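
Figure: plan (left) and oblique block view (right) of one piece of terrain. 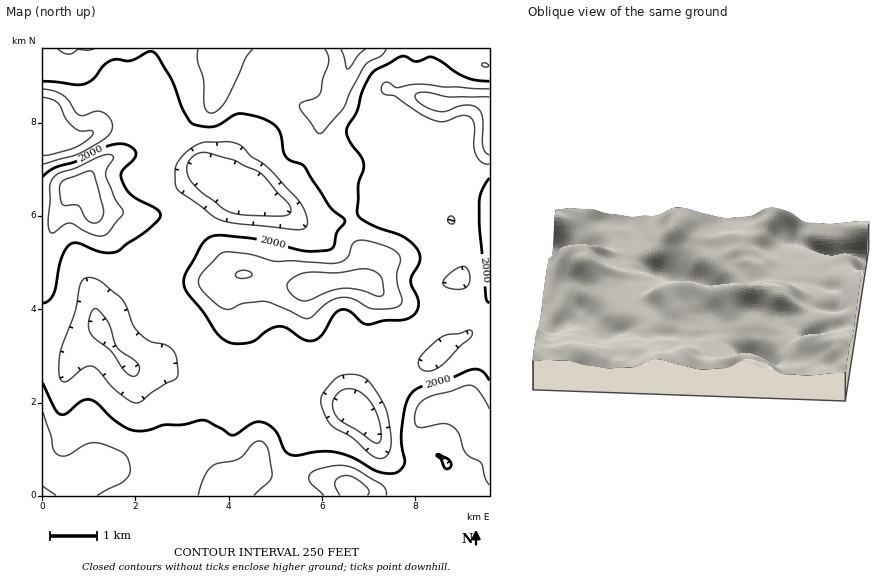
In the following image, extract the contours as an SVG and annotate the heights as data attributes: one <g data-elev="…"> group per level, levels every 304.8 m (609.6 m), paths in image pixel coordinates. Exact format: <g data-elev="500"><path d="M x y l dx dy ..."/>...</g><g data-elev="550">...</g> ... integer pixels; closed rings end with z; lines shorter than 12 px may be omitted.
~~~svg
<g data-elev="609.6"><path d="M446 469l-9-15 9 4 4 4 1 4z"/><path d="M489 381l-7-10-9-2-24 10-27 7-9 6-7 11-4 25-1 14 3 22-6 8-8 2-14-3-23-13-18-6-14-1-23 4-8 0-6-6-9-19-6-5-7-3-9 1-20 12-25-14-6-1-19 5-19 0-16 5-12 1-8-2-8-5-9-7-15-14-8-4-7 2-14 12-6 2-6-5-12-27"/><path d="M43 303l5-2 6-7 7-35 4-9 4-5 9-2 23 9 15 0 30-21 11-10 4-6-2-3-3-4-24-12-8-11-3-8 0-5 13-13 2-4-2-6-7-4-10-1-11 3-30 14-22 7-11 9"/><path d="M489 178l-8 14-2 13 1 23 6 68 1 5 2 2"/><path d="M43 81l32 4 8-1 10-5 10-13 7-5 6-2 14 2 18-9 4-1 6 6 13 21 12 31 9 14 12 4 10 0 7-3 13-9 7-1 22 5 9 4 5 5 4 7 2 16 3 6 5 4 13 5 25 40 14 12 2 3-8 12-4 14-6 3-23 1-48-12-34-4-10 1-8 6-19 32-1 7 1 7 34 47 9 7 9 2 16-2 16-12 10-4 9 3 16 11 10 0 9-6 12-21 6-3 8 1 12 11 6 2 17-3 20-1 10-5 4-6 1-7-8-17 0-5 9-18-1-9-5-8-10-8-30-11-11-6-5-5 0-30 5-15 1-6-3-8-13-17-2-6 1-5 10-16 5-21 9-17 5-4 25-13 4-1 11 5 16-4 33 20 10 3 14 1"/></g>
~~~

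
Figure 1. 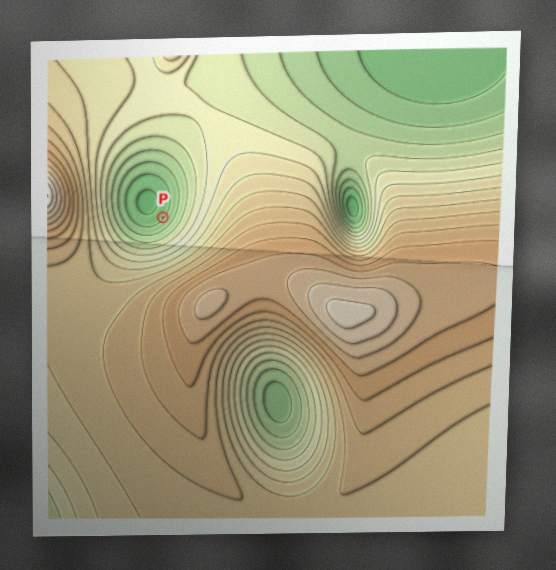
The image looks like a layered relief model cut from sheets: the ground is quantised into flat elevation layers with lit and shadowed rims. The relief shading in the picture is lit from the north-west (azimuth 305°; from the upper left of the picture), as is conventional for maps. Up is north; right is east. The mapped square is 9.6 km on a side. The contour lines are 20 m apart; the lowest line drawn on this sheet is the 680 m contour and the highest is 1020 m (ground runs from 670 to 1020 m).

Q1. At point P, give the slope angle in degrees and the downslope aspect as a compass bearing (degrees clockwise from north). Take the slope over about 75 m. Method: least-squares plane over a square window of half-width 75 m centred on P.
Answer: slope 6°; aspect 309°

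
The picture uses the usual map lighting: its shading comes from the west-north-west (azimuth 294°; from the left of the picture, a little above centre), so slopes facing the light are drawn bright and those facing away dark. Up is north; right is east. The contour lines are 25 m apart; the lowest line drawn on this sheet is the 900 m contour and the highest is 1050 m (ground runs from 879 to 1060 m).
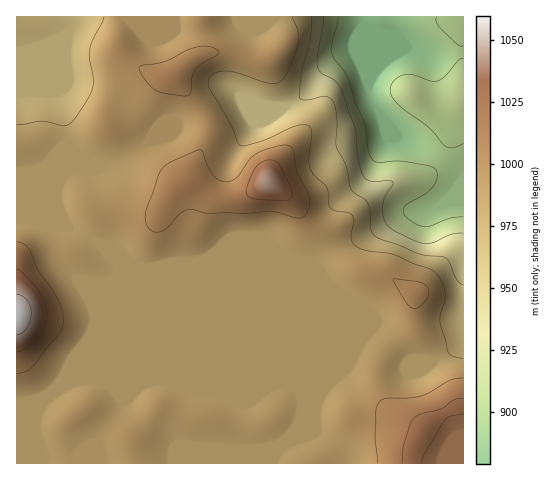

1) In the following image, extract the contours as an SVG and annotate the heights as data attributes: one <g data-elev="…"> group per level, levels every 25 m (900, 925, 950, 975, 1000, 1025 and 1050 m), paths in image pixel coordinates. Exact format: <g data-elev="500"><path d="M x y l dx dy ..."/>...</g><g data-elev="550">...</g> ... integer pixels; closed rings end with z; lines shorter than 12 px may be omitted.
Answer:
<g data-elev="900"><path d="M463 217l-12 1-19 8-7 1-11-4-10-8-1-5 2-4 21-13 8-7 3-7 0-7-3-4-7-3-27-4-22 1-7-4-3-8-3-26-9-21-7-22-5-9-9-12-3-6 0-11 5-18 1-8"/><path d="M463 59l-4 1-13 15-7 5-7 1-18-6-9 0-10 5-4 5-1 5 2 7 5 6 32 24 16 19 8 2 10-5"/><path d="M437 17l-1 5 6 7 17 16 4 0"/></g><g data-elev="925"><path d="M463 233l-11 1-19 9-9 0-8-2-19-9-11-8-3-9 0-12 2-7 7-10 1-4-4-2-18 1-7-5-6-18-3-31-13-35-6-10-15-9-3-5-1-12 7-39"/></g><g data-elev="950"><path d="M463 285l-7-6-7-17-3-4-28-4-40-16-6-6-4-28-3-4-10-6-4-5-5-23-9-19 0-30-4-15-3-4-4-2-20 4-5-1-2-2 2-23 10-36 0-21"/></g><g data-elev="975"><path d="M463 358l-11-2-4-5-8-31 5-20 0-8-3-9-5-9-7-5-17-5-17-9-32-5-7-3-4-4-2-6 3-15-1-6-4-3-14-2-5-3-2-5-1-15-13-13-4-7-1-11 3-24-3-7-4-1-8 1-33 14-18 5-5 1-3-3-9-21-19-32-2-7 1-5 4-4 8-3 15 1 34 11 7 0 6-3 9-18 6-20 0-11-6-14"/><path d="M104 17l-11 23-3 9 0 10 3 21-1 9-5 10-13 21-5 4-5 2-22-5-25 3"/></g><g data-elev="1000"><path d="M463 378l-14 3-19 11-9 4-12 2-23 0-6 4-3 4-1 7-1 25 2 25"/><path d="M17 374l9-3 8-6 26-32 4-13-2-9-4-11-21-31-8-19-5-6-7-2"/><path d="M413 308l6-1 7-7 3-7-2-6-8-5-26-3 12 22z"/><path d="M153 231l5 1 6-2 16-16 9-5 20 5 39-1 24-1 23 6 9-1 4-7 2-11-13-27-5-24-4-3-5 0-25 8-8 6-13 18-9 5-8-2-7-5-5-8-7-17-33 13-9 10-13 38 0 12 2 5z"/><path d="M182 96l5 0 3-2 2-17 2-6 7-7 17-10 1-2-2-3-10-3-11 1-9 3-22 12-26 5 0 3 3 6 12 13 8 4z"/></g><g data-elev="1025"><path d="M422 463l2-9 21-34 6-4 12-2"/><path d="M463 399l-8 0-14 10-20 5-7 4-4 6-6 20-2 19"/><path d="M17 352l10-4 10-9 8-12 2-12-2-11-5-11-16-19-7-5"/><path d="M262 200l24 1 4-1 2-4-1-7-10-21-3-5-5-3-8 1-7 4-6 8-5 14-1 6 2 3 5 3z"/></g><g data-elev="1050"><path d="M17 335l5-2 5-5 3-7 1-8-1-7-3-6-5-4-5-2"/></g>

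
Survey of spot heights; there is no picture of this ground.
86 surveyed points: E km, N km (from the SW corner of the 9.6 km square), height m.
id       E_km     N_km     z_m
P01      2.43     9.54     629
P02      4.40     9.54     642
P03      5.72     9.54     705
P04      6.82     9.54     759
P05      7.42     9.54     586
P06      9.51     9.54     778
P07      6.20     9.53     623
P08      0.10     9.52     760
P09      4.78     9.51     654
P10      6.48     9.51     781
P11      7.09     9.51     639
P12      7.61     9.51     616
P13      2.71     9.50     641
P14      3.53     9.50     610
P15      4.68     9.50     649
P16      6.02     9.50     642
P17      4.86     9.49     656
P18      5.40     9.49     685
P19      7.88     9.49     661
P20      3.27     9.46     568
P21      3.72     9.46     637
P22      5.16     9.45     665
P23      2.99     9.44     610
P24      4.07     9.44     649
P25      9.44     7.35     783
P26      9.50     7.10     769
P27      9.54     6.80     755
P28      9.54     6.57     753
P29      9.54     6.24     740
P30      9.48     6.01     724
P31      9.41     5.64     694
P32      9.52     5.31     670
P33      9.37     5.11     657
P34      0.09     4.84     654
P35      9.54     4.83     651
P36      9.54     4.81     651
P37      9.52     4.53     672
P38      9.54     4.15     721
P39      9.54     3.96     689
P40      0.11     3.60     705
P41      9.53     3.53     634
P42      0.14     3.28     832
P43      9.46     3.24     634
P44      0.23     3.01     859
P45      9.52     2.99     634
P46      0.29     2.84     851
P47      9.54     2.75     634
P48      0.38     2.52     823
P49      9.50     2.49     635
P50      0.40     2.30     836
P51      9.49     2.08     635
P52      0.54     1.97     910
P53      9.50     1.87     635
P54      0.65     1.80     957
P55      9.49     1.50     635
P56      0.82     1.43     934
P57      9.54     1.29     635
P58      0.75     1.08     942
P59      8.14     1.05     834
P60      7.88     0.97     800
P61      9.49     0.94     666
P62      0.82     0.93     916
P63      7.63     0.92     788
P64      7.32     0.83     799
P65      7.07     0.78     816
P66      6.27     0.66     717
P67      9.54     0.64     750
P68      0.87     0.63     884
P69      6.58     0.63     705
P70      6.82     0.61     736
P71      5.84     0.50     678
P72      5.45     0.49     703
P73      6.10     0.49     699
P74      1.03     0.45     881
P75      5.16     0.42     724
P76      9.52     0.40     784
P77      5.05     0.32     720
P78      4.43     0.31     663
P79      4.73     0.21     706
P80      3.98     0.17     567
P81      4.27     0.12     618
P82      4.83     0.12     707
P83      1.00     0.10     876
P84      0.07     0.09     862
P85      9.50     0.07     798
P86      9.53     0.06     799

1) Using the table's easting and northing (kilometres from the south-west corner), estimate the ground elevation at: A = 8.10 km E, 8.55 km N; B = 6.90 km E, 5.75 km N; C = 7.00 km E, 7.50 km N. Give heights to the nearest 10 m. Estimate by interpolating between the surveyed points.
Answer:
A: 710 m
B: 630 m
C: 670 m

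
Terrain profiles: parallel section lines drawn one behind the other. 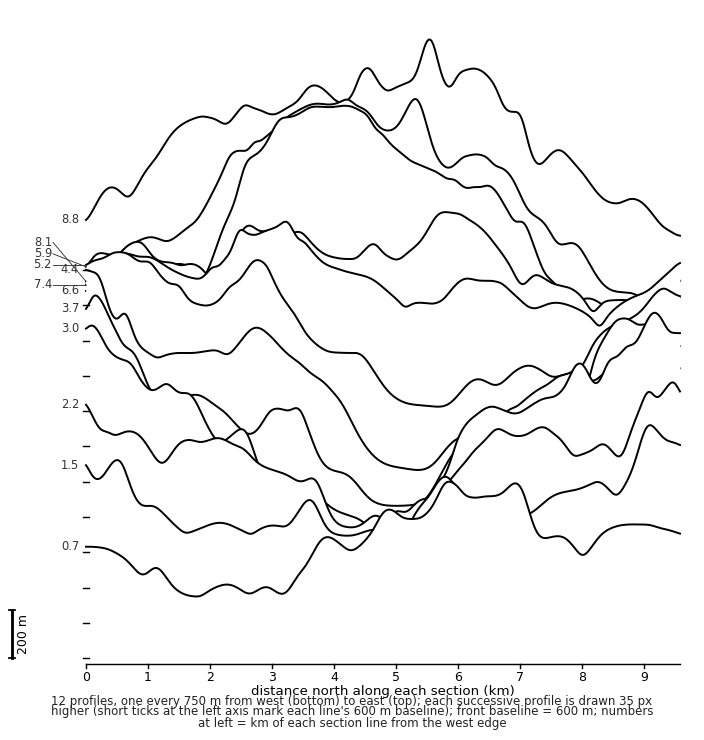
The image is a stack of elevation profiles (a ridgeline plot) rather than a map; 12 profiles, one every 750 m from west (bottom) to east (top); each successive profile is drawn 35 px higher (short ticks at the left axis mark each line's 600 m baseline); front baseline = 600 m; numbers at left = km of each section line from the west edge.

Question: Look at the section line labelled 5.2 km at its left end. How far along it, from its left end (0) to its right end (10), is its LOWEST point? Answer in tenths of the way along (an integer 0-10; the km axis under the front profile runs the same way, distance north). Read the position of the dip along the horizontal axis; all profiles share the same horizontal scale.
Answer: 6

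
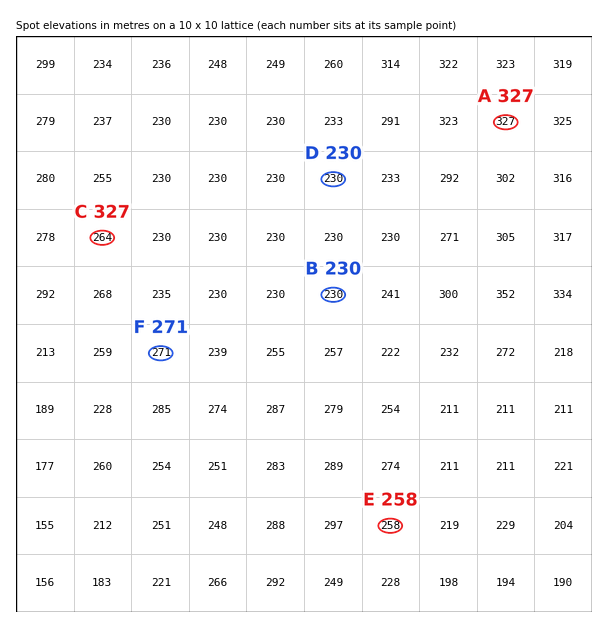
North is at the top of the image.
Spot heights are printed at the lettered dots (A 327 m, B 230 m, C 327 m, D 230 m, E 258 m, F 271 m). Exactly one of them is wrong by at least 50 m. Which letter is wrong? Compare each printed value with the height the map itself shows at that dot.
C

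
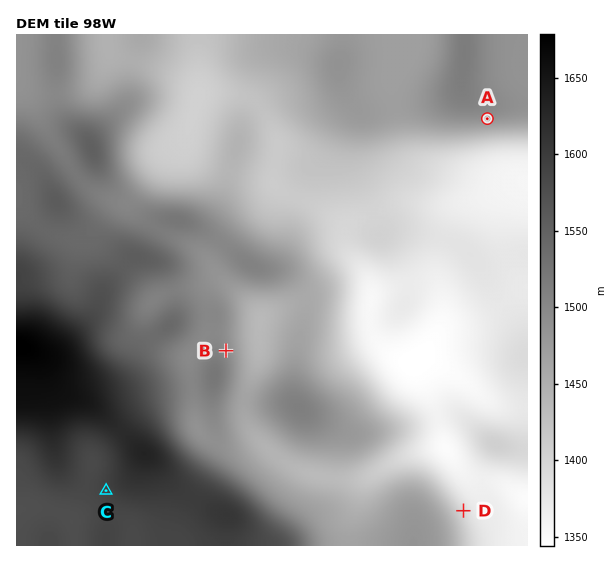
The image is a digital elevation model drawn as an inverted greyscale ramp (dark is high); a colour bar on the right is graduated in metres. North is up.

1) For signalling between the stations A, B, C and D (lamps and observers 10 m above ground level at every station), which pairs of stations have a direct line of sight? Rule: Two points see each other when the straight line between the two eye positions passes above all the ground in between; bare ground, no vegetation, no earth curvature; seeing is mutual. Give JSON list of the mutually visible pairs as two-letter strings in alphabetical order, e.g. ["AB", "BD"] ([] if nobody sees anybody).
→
["AB", "AD"]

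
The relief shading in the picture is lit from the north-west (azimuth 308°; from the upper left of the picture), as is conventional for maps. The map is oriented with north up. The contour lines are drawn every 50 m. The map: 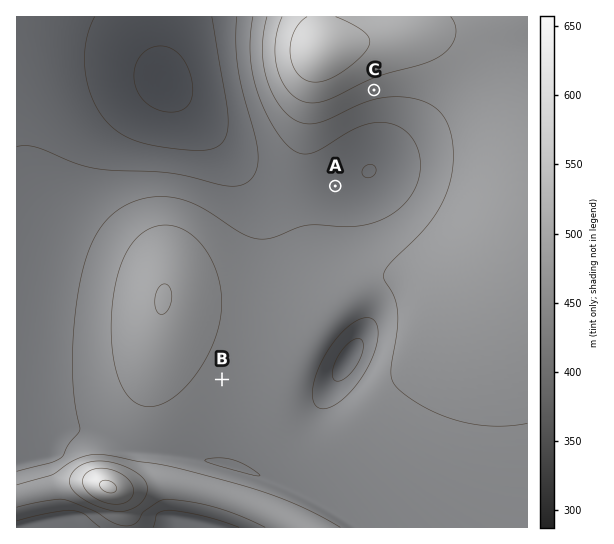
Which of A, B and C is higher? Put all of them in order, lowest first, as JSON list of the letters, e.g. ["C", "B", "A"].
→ ["A", "B", "C"]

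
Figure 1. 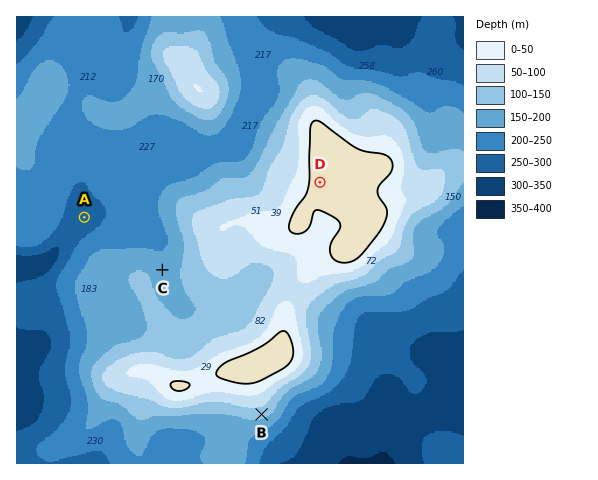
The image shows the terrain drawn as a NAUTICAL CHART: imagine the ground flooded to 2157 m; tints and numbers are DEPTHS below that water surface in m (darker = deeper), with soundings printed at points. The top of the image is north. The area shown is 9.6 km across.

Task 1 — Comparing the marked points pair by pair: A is lower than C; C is lower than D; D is higher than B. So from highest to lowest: D B C A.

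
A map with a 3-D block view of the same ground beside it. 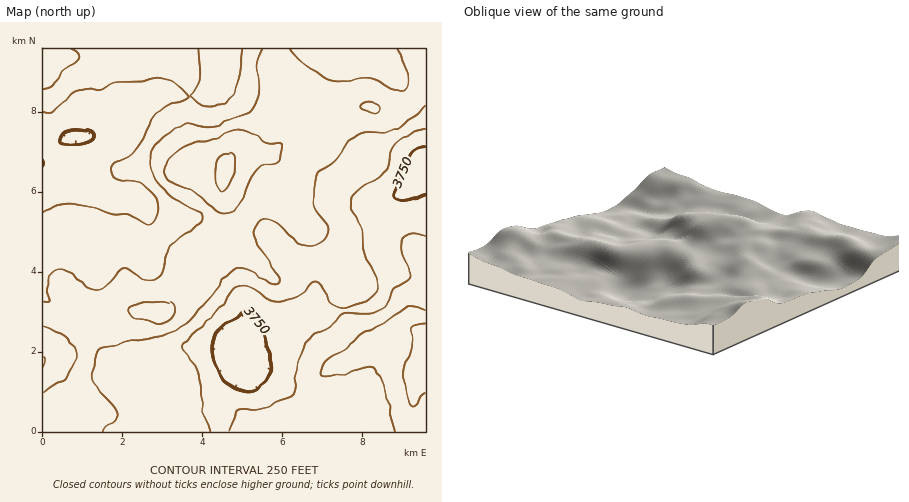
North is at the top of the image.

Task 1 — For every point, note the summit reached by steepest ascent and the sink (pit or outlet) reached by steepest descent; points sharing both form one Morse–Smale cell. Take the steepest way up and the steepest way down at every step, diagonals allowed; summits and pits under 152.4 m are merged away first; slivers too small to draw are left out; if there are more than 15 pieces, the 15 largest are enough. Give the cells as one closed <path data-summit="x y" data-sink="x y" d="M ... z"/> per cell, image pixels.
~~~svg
<path data-summit="226 168" data-sink="234 358" d="M426 48l-151 0 0 16 2 4 24 36 7 6 8 2-28 23-16 18-28-3-8 3-8 7-5 20-1 36-12 28 2 12-25 26-19 26-6 4-50-2-30 3-3 3-14 22-23 22 0 72 178 0-1-30 17-28 1-10-4-10 5-5 28-17 40-11 12-1 24-9 28-4 12-9 7-26-3-14 0-22 7-32 25-28 8 0z"/><path data-summit="226 168" data-sink="76 136" d="M274 48l-232 0 0 311 23-21 17-25 30-3 50 2 10-8 15-22 24-24-1-14 13-34 0-30 5-20 8-7 8-3 28 3 16-18 28-23-8-2-7-6-24-36-2-4z"/><path data-summit="426 368" data-sink="234 358" d="M424 176l-6 0-25 28-7 32 0 22 3 14-7 26-12 9-28 4-24 9-12 1-40 11-28 17-5 5 4 10-1 10-17 28 1 30 206 0 0-254z"/>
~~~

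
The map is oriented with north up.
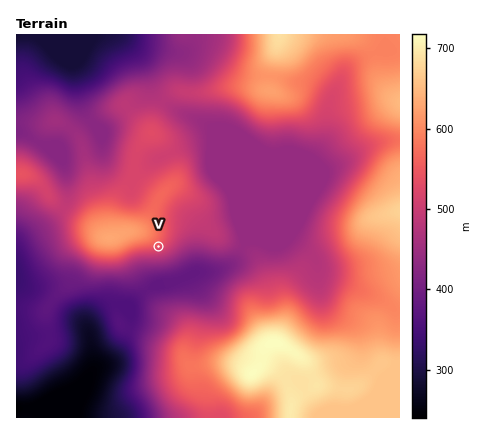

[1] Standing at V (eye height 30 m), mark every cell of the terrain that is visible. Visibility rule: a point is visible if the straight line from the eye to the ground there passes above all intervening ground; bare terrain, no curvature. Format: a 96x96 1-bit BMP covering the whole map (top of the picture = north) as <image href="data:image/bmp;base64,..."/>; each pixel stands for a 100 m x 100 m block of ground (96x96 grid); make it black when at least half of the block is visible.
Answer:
<image width="96" height="96" href="data:image/bmp;base64,Qk2+BAAAAAAAAD4AAAAoAAAAYAAAAGAAAAABAAEAAAAAAIAEAAATCwAAEwsAAAIAAAAAAAAA////AAAAAAD////gAAAAAAAAAAD////AAAAAAAAAAAD////AAAAAAAAAAAB////AAAAAAAAAAAAf///AAAAAAAAAAAAf///gAAAAAAAAAAAf///4AAAAAAAAAAAf///8AAAAAAAAAAAf////AAAAAAAAAAA/////4AAAAAAAAAA///P//gAAAAAAAAB//+B//gAAAAAAAAD//+AP/wA/wAAAAAD//+AD////gAAAAAD//+AB////gAAAAGD//+AB////wAAAAPD//+AB////4AAAAfn//+AD////8AAAB/n//+AH////+AAAD/H//8AP/////gAAH/D//8Af/////4AAP/D//8B//////8AAf+D//8B//////+AAf+D//4D//////+AA/+D//4H///////AA/+D//4H///////AB/+D//4P///////gB/+D//4f///////gD//N//8////////gD//8H//////////gD//8A//////////gD//8AH/////////gH//8AAf////////AH//8AAB////////AP//8AAAB///////A///8AAAA///////z///8AAAA///////////8AAAB///////////8AAAB///////////8AAAB///////////8AAAB///////////8AAAB///////////8AAAB///////////8AAAB////4//////8AAAA////wf/////8AAAAH///wP/////8AAAAAP//gH/////8AAAAAA//gH/////8AAAAAAf/AH/////EAAAAAAf/AP////+AAAAAAAf/AP/////EAAAAAAf+AP/////8AAAAAA/+Af/////8AAAAAB/8Af/////8AAAAAB/4Af/////4AAAAAB/wAf/////4AAAAAB/AAf/////4AAAAAA+AAf/////8AAAAAAIAAP/////8AAAAAAAAAP/////8AAAAAAAAAP/////8AAAAAAAAAP/////8AAAAAAAAAH/////8AAAAAAAAAH/////8AAAAAAAAAH/////4AAAAAAAAAH/////4AAAAAAAAAH/////4AAAAAAAAAH/////8AAAAAAAAAH/////8AAAAAAAAAH/////8AAAAAAAAAH/////8AAAAAAAAAP/////8AAAAAAAAAP/////8AAAAAAAAAf/////8AAAAAAAAA//////8AAAAAAAAB//////8AAAAAAAAB//+P//8AAAAAAAAD//8H//8AAAAAAAAH//4D//8AAAAAAAAP//gB//8AAAAAAAAf/8AA//4AAAAAAAA//wAA//gAAAAAAAA/+AAAf/AAAAAAAAAf4AAAP+AAAAAAAAAB4AAAP8AAAAAAAAAA8AAAH8AAAAAAAAAA+AAAH4AAAAAAAAAA/4AAH4AAAAAAAAAA//gAD4AAAAAAAAAA//4AD4AAAAAAAAAA//4AD4AAAAAAAAAAf/wAD4AAAAAAAAAAf+AAD4AAAAAAAAAA/8AADwAAAAAAAAAA/8AACAAAAAAAAAAA/4AAAAA="/>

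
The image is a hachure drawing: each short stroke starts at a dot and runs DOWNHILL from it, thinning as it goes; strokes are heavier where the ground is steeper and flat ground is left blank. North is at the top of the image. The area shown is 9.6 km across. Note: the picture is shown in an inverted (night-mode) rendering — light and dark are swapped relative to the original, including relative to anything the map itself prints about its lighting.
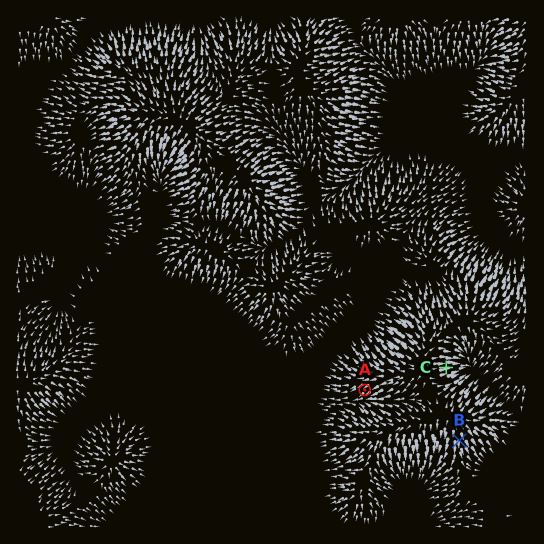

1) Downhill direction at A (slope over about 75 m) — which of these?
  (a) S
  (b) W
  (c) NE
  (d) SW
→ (d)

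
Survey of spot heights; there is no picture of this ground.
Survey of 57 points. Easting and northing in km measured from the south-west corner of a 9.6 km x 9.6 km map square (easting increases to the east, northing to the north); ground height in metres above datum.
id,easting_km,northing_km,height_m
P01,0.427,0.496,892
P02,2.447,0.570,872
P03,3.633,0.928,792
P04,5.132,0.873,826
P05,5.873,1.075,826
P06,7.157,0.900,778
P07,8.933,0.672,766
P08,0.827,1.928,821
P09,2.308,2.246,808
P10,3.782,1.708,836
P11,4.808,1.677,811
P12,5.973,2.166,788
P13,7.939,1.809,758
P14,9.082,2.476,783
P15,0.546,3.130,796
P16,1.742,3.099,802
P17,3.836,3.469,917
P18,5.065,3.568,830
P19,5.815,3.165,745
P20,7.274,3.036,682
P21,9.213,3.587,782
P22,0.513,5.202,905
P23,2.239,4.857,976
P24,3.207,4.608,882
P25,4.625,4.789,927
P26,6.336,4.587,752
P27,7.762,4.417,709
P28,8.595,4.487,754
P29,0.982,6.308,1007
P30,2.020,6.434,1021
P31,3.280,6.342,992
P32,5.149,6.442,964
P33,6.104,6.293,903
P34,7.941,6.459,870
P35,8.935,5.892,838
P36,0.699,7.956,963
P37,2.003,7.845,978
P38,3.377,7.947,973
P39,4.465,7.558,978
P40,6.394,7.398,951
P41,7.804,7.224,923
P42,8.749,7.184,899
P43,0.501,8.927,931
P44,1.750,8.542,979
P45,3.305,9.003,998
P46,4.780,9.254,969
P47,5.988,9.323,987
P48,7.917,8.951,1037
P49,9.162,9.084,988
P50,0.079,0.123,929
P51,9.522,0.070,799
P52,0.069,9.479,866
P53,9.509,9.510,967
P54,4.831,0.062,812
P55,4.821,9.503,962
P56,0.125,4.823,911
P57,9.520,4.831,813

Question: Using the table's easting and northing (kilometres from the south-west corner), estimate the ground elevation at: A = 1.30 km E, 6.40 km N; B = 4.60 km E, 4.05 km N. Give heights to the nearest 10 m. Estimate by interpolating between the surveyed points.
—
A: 1020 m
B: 900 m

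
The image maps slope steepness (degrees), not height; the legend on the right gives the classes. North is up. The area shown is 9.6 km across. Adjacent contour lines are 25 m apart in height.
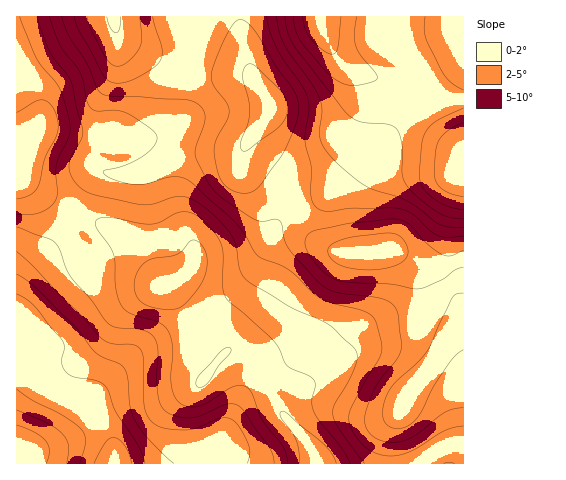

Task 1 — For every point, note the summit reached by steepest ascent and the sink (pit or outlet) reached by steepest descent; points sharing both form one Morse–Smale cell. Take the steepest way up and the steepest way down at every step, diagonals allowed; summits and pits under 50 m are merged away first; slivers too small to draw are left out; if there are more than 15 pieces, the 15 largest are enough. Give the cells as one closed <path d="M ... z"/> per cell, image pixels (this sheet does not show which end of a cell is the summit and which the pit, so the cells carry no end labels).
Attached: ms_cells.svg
<path d="M298 210l-20 12-14 22-11 11-11 5-42 1-20 17-15 7 7 7 20 35 30 27 6-3 6 0 8 5 11 11 29 46 27 32 7 19 102 0 23-18 22-3 1-132-20-34-9-9-42-18-47 3-16-4-10-5-8-8z"/><path d="M71 208l-15 31-27 25-11 15-2 6 0 33 16 7 17 17 0 6-10 23 1 11 12 10 16 8 19 6 12 12 13 22 2 8 0 15 201 1 0-8-6-11-27-32-29-46-11-11-8-5-6 0-6 3-30-27-22-39-10-7-16-26-14-16z"/><path d="M249 76l-61 0-6 42-4 7-11 9-27 6-16 0-15-5-13 1-2 28 7 7-10 8-19 30 58 30 14 16 11 19 9 12 16-8 20-17 42-1 11-5 11-11 14-22 20-13-17-33-9-8-19-12-6-8 2-9 12-14 9-16-4-13-10-14z"/><path d="M320 16l-80 1 1 16 10 38 19 34-2 10-19 24-2 9 6 8 19 12 9 8 18 34 28-16 23-23 17-31 4-15-3-44-4-5-16-9-11-10-14-26z"/><path d="M426 106l-32 24-14 25-22 26-5 11 3 47 2 10 4 4 31-3 42 18 9 9 19 33 1-164-11-5-10-10z"/><path d="M113 16l-97 1 1 123 19-13 41 7 19 0 2-28 15-30 5-20 0-18z"/><path d="M20 373l-4 1 1 90 97-1 0-15-5-14-10-16-12-12-19-6-20-11-13-11z"/><path d="M117 34l-1 30-3 12-15 30-2 28 13 1 15 5 16 0 32-8 6-7 5-10 5-40-22-8-21-15-22-12z"/><path d="M363 73l-2 1 6 4 3 6 1 19 0 22-4 15-8 17-19 24-18 17-24 12 10 19 12 15 10 5 16 4 15-1-4-7-4-23 0-30 5-11 22-26 14-25 33-25-18-17z"/><path d="M463 16l-65 0-6 17 0 7 25 23 20 35-10 8 16 25 18 15 3-1z"/><path d="M397 16l-76 0-1 6 12 28 12 15 20 9 40 12 24 19 9-7-14-27-7-9-24-22 0-7z"/><path d="M42 127l-6 0-20 13 0 28 20 22 35 18 20-29 10-8-7-7 2-28-35-4z"/><path d="M239 16l-56 1 3 3 6 15-3 41 60 0 5 2-9-28z"/><path d="M17 169l0 115 12-20 27-25 15-29-3-4-32-16z"/><path d="M182 16l-67 0-1 6 2 11 7 7 22 12 21 15 22 9 4-21 0-20-6-15z"/>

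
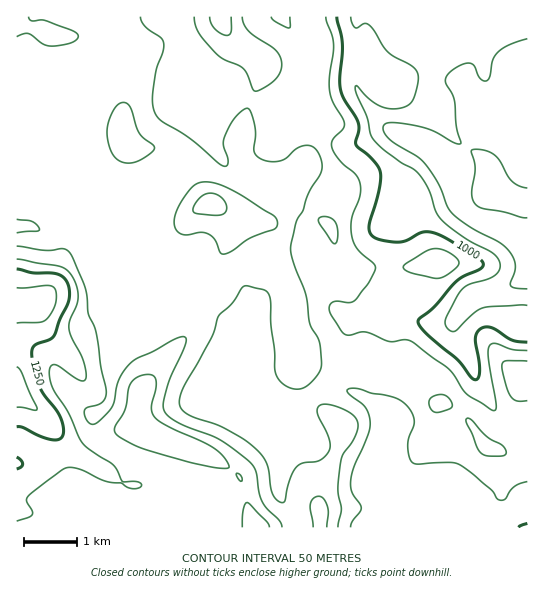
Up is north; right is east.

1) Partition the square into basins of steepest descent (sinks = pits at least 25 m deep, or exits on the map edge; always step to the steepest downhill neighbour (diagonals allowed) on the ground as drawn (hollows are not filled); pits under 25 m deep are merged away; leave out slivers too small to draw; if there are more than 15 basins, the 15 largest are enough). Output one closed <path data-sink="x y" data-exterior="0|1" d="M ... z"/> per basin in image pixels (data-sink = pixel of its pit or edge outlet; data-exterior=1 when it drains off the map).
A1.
<path data-sink="527 239" data-exterior="1" d="M527 16l-511 1 1 511 302 0 1-35 21-50 4-17-22-15-14-14-8-16 0-18 41 4 15-4 13-11 20 1 15-2 5 2 9 12 17 36 3 3 7 0 13 8 12 11 15 24 15 4 18 9 9-1 0-256-7 0-24-10-5-4-4-22-11-14-16-9-30-32-43-27 27-13 30-21 16-8 24-3 28-13 14 0z"/><path data-sink="527 527" data-exterior="1" d="M405 351l-15 2-20-1-13 11-15 4-41-4 0 18 8 16 14 14 22 15-4 17-21 50 0 34 207 1 1-67-13-2-14-8-15-4-15-24-12-11-13-8-7 0-3-3-17-36-6-9z"/><path data-sink="527 122" data-exterior="1" d="M527 27l-14 0-28 13-24 3-16 8-30 21-27 13 43 27 30 32 16 9 8 8 4 9 3 19 5 4 24 10 7-1z"/>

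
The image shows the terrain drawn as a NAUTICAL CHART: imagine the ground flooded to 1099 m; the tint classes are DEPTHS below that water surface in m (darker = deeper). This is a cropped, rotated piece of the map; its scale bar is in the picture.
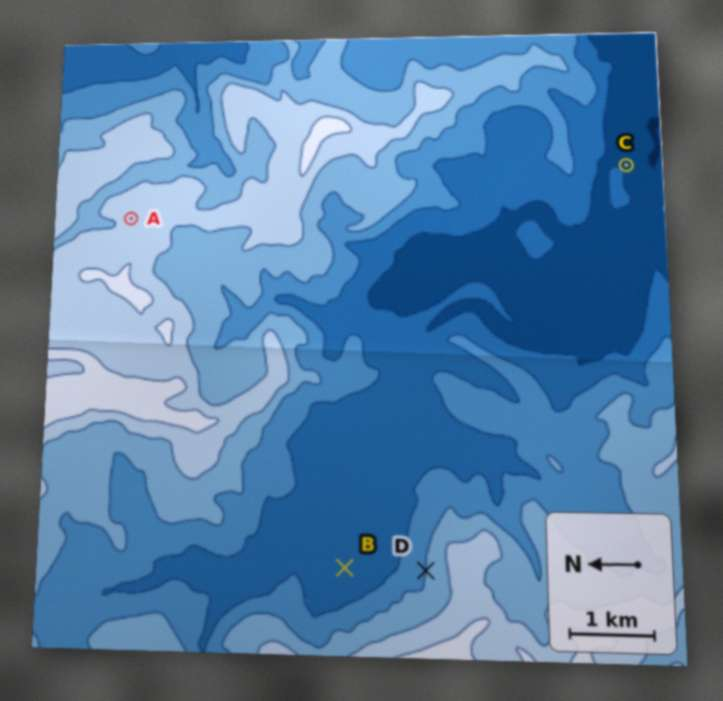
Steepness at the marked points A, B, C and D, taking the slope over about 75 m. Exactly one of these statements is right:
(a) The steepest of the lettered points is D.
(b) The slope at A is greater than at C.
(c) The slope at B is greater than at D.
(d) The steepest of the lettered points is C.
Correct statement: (a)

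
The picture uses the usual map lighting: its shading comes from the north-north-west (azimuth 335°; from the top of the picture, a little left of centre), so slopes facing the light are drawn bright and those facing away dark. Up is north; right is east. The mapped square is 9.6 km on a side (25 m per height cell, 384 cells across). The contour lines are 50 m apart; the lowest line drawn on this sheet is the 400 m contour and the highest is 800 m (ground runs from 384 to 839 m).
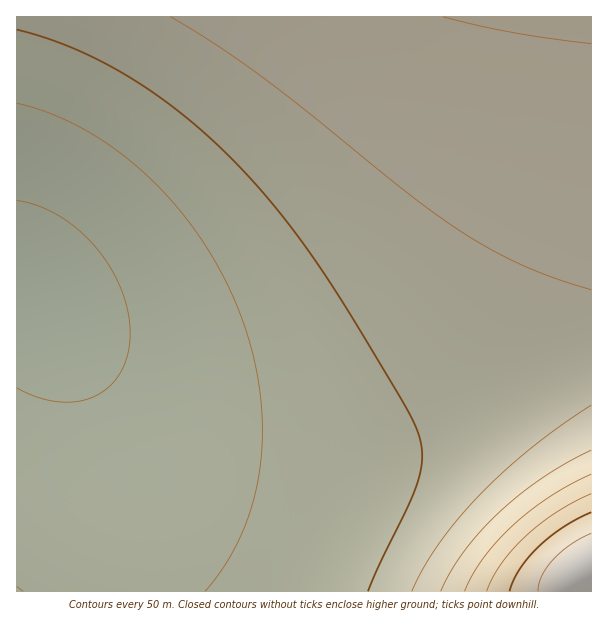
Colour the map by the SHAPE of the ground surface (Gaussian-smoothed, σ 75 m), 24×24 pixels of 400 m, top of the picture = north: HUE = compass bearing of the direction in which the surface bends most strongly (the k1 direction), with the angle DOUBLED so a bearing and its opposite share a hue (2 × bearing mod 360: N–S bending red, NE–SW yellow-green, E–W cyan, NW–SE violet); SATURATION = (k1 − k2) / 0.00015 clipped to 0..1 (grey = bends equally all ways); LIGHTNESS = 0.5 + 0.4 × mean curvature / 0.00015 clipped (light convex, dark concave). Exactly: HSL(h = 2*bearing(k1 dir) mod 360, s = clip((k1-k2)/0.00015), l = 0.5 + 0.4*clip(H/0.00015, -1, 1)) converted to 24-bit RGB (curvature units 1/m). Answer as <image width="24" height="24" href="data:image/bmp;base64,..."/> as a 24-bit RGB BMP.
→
<image width="24" height="24" href="data:image/bmp;base64,Qk32BgAAAAAAADYAAAAoAAAAGAAAABgAAAABABgAAAAAAMAGAAATCwAAEwsAAAAAAAAAAAAAeH+JeHyJeHmJeXeJfHeIfneIgHeIgneIgneHgHiFeneEc3qEaIGJWIiRRo+bNJOoJpK4IYnNL27fX1nnvof287z//8z//8z8d32Jd3qJd3eJeneJfHaIf3aIgnaIhHaIhXeHhHeGgXiDeHmBcIGEYouIT5SNOp+TJ6qdG7iuGsbILrjXZ5DRtpbg9Lr5/8z7d3yJdniJd3aIe3aIfnWIgHWIg3WIhnWIh3aHh3eFhXiCgXqBeH9/bYV+XI19Rpd7L6F6G6t4ELZ6EcOBJ82PZr2iuprB6arWdnqIdnaIeXWHfHWHf3WHgnSHhXSHiHSHiHWFh3aChneAhHh+gHt7doB5aYd2Vo9xP5lpKKNfFKtTCLNHCL49GMc1UcVBwL90dniHd3WGenWGfXSGgHSGhHOHh3OHh3SEh3SCh3WAh3Z9hnd7hHl5gYB5dINzZoluVJFlPZtYJqNHEqo0BrAeArkIJcMKbc0ddXaFeHWFe3SFf3OFgnOGhXKGhnKEh3OBh3N/h3R9h3V7h3Z5hnd3hH14goN4doVyZYtoVJJdP5tMKaI3FqgeEK0JIrQER7wGd3WDenSDfXOEgHKEhHKFhXGDhnKBhnJ+h3N8h3N6h3R4iHV2h3h2h3x3hoF4goV3eIdxaYxnWJJYRZlHNKAyLaUhMKoUQq8OeHSBe3OCfnKCgnGDhHGChHGAhXF9hnJ7hnJ5h3N3h3R1iHd1iHp2iH13h4B4h4R4g4d3e4hycItqY5BeVpZPTJxASKExTaUmenSAfXKAgHGBgnCAg3B+g3B8hHF6hXF4hnJ2hnN0h3Z0iHl1iHx2iH93iIJ4iIR4h4d4g4d3fYh0dopubY1mZZJbYJZPX5pEfHJ/f3F/gHB/gW99gm97g3B5g3B3hHF1hXJzhnVzh3l0iHx1iH92iYJ3iIR4iIV5iId5hod5g4d5f4d2eohzdYptcY1mbpBefnF9f3B9f297gG96gW94gnB3g3F1hHJzhXVzhnl0h3x1iIB1iIJ2iYV3iYZ4iId5iIh6hod6hId6goZ6gIZ5fYZ3eodzeIlvfXB7fm96f255f254gG92gXB1gnFzg3RyhHhzhnx0h4B1iIN2iYZ3iYh3iYl4iIl5h4h6hYd6hId7g4Z7goV7gIV7f4V6fYV4fW55fW54fm53fm92f3B1gHFzgXNygnhzhHx0hYB1h4R2iId2iYl3iIl4h4l4hol5hYh6hId7g4d7g4Z8goV8gYR9gIN8f4N8fW53fW53fW52fm91fnF0f3JygHd0gnt1hIB1hoR2h4d2h4h2hol3hYp4hYl4hIl5hIh6g4d7god7goZ8gYV9gYR9gIN9gIJ+fW53fW52fW92fXF1fXJ0fnZ0gHt1gn92hIR2hIZ2hIh2hIl3g4p3g4p4g4p5gol5goh6god7gYZ8gYV8gYR9gIN9gIN+gIJ+fW53fG93fHF2fHN2fHR1fXl2gH53gYJ3gYR3gYd3gYh3gYl3gYp4gYp4gYp5gYl6gYh6gYd7gIZ8gIV8gIR9gIN+gIJ+gIJ+fW94fHB4fHJ4e3V3fHh3fX14fYB4fYN3foV3foh3fol3fop3f4p4f4p4f4p5f4l6f4h7gId7gIZ8gIV9gIR9gIN+gIJ+gIJ+fXB6fHJ6e3V6e3d5e3t5en55eoF4eoR3e4d3e4l3e4p3fIp4fYt4fYp5fop5fol6foh7f4d8f4Z8f4V9f4R9f4N+f4J+f4F/fXJ9e3R8enZ7eXl7eX17eIB6eIN5d4Z3eIh3eIl3eYp3eot4e4t4fIp5fIp6fYl6fYd7foZ8foV9f4R9f4N+f4J+f4J+f4F/e3N+eXV9d3d9eX1+eIB+eIN9eIV7d4h6d4l5d4p5eIt4eIt4eYt5eop5e4l6fIh7fYd7fYZ8foV9foR9f4N+f4J+f4J+f4F/eXR/d3Z/d3p/eH+BeIOBeIV/d4d+d4l9d4p8d4t7eIt7eIt6eYp6eop6eol7e4h7fId8fYV8foR9foN+foN+f4J+f4F/f4F/d3WBdniBd32Cd4KDd4WDd4eCd4mBd4p/d4t+eIt9eIt9eYt8eYp8eol8e4h8fId8fIZ8fYV9fYR9foN+foJ+f4J+f4F/f4F/dXWDdnqDd3+Ed4SGd4eGd4mEd4qDd4uBeIuAeIt/eYt+eYp+eop9e4l9e4d9fIZ9fYV9fYR+foN+foN+foJ+f4F/f4F/f4B/dniFdn2Gd4GHd4aId4mId4qGd4uFeIuDeIuCeYuBeYuAeop/eol+e4h+fId+fIZ+fYV+fYR+foN+foJ/f4J/f4F/f4F/f4B/"/>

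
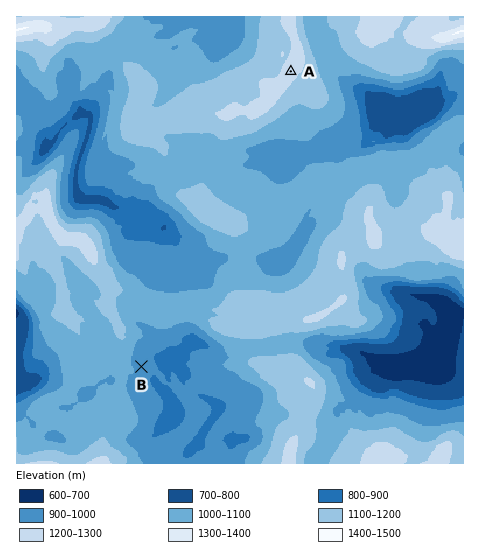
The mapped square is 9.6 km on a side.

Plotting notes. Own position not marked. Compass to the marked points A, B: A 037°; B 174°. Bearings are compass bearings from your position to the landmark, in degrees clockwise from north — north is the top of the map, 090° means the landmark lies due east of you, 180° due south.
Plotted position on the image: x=132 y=281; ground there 1030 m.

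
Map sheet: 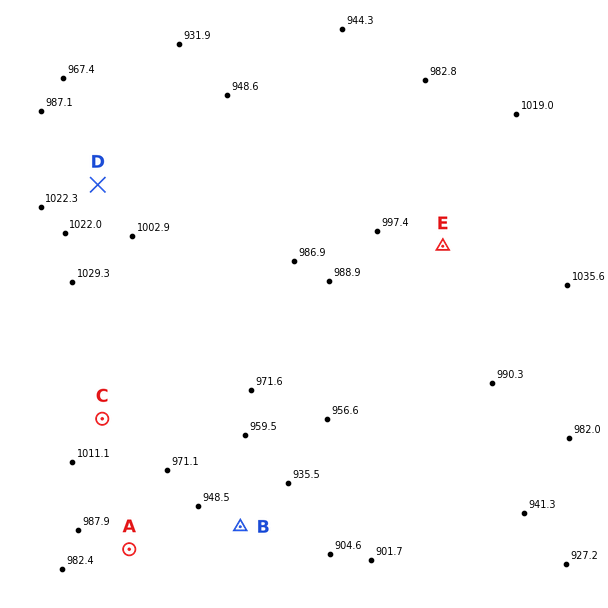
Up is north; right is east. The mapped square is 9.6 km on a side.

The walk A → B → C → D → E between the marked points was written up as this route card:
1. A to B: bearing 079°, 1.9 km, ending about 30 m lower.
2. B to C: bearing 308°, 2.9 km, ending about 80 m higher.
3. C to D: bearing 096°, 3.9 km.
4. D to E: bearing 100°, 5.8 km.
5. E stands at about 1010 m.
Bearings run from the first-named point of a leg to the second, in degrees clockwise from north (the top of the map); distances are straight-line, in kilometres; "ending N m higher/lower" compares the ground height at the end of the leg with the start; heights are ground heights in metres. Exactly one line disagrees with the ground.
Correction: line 3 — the bearing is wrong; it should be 359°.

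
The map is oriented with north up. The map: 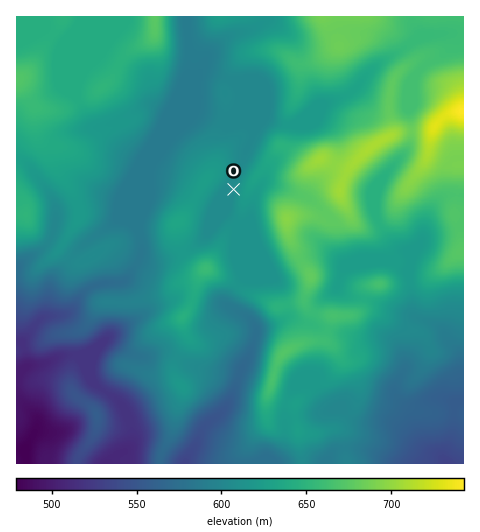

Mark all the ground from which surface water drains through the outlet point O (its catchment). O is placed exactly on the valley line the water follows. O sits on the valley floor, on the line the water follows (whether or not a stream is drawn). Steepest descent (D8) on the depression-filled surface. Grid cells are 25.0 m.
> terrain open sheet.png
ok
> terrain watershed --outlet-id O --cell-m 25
6.501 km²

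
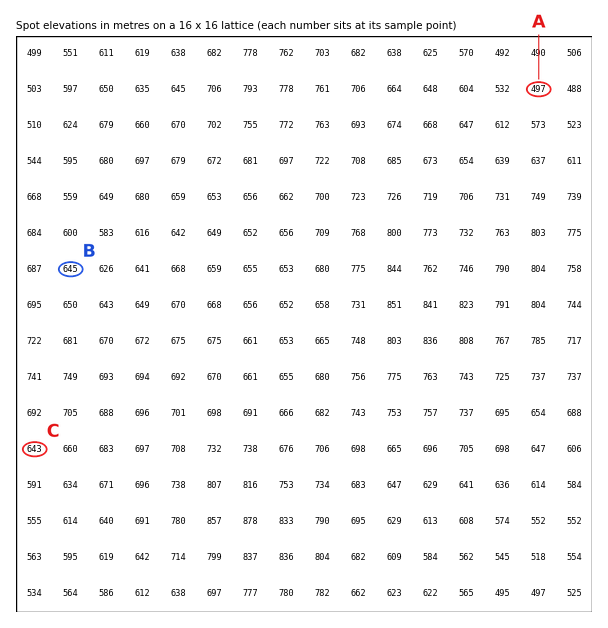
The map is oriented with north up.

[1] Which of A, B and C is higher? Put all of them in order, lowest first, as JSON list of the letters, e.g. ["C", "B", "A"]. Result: ["A", "C", "B"]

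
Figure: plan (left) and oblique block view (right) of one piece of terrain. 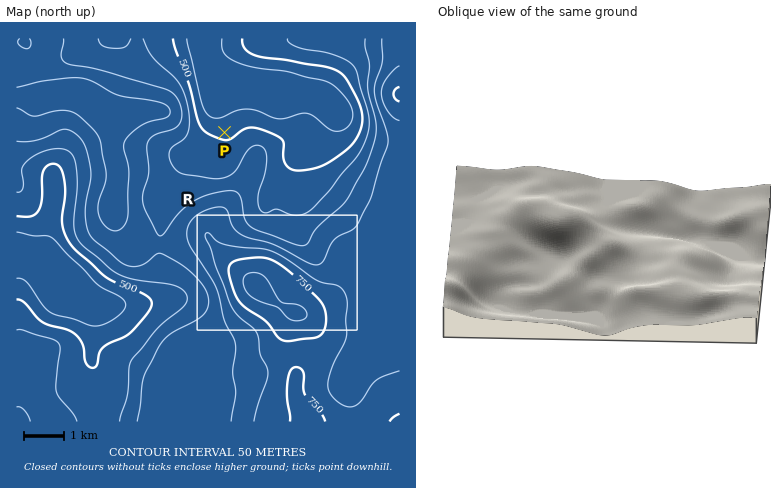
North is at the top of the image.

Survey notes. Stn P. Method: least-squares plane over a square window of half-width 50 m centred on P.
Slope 5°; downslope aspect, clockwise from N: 355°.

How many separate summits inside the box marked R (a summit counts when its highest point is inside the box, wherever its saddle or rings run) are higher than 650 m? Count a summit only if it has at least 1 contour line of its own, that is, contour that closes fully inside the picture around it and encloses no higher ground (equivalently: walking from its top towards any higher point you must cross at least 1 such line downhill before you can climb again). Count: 1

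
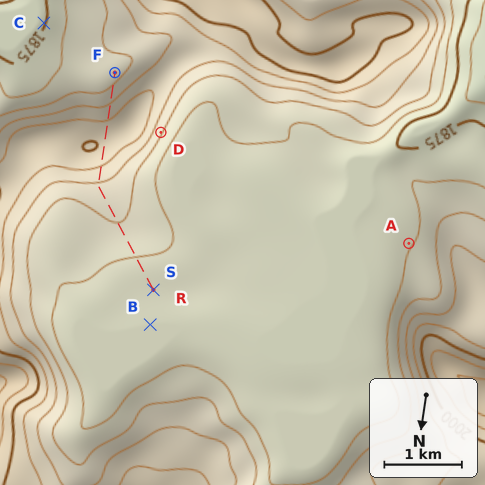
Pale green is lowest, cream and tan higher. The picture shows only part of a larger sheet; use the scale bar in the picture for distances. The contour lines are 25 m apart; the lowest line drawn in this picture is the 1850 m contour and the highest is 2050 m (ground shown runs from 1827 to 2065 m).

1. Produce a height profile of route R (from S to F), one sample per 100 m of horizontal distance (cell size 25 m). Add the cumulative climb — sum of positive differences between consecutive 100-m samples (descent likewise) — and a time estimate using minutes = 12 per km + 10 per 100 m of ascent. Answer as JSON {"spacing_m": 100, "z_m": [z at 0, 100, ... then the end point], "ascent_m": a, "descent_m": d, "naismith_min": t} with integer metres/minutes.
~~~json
{"spacing_m": 100, "z_m": [1893, 1893, 1892, 1893, 1896, 1901, 1908, 1915, 1920, 1923, 1925, 1927, 1929, 1932, 1937, 1944, 1954, 1966, 1978, 1988, 1995, 1996, 1991, 1983, 1972, 1961, 1949, 1938, 1928, 1921, 1918], "ascent_m": 104, "descent_m": 79, "naismith_min": 46}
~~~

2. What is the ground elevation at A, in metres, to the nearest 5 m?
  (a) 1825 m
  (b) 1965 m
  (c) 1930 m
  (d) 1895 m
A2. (d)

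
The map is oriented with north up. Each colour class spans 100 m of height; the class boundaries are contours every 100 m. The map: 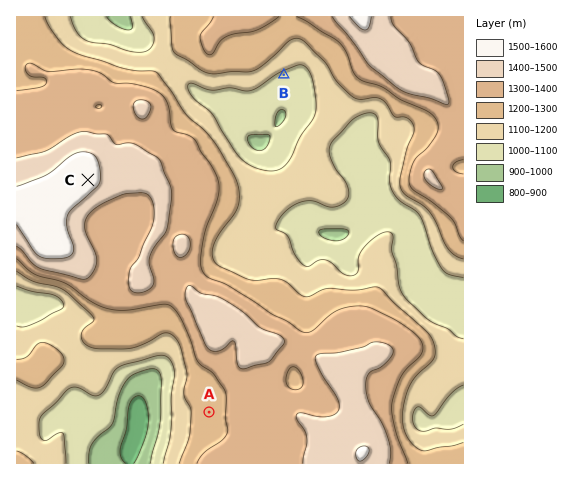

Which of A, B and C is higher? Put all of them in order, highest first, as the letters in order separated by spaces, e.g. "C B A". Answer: C A B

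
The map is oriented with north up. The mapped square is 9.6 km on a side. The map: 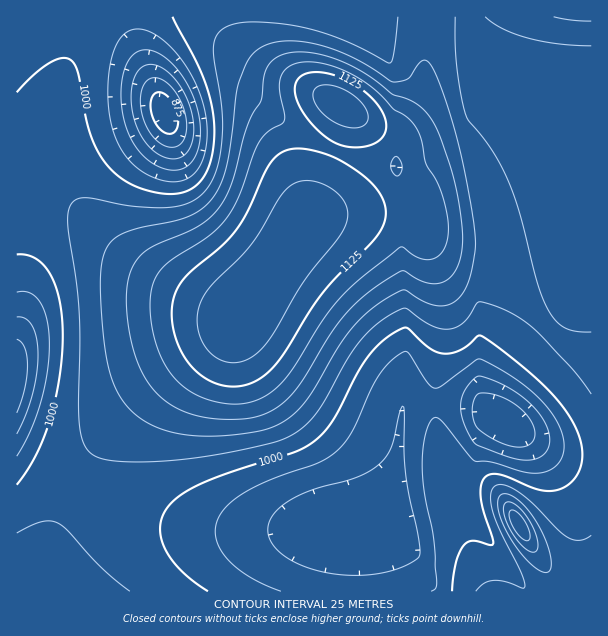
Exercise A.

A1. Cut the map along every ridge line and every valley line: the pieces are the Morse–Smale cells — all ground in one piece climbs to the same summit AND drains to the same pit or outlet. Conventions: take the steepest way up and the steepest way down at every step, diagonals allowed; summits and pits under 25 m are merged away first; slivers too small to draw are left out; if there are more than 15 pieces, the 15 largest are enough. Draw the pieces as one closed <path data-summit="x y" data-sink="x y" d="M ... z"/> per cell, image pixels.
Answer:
<path data-summit="243 311" data-sink="353 527" d="M413 211l-83 3-22 8-8 8-62 90-20 20-44 32-34 28-24 23-22 29-16 27-23 46-21 59-1 8 323-1 0-45-2-18 15-4 11-11 11-19 7-26 5-64 31-3 2-24 8-35 1-30-5-28-22-71z"/><path data-summit="243 311" data-sink="165 113" d="M131 16l-115 1 1 175 36 0 13 6 54 52 14 10 49 30 51 23 8 0 2-2 56-81 8-8 22-8 83-3 5 2 9 23 11 12 15 10 24 4 9 6 36 32 38 43 32 17-1-244-39-12-21 0-24 14-42 32-60 16-31-3-42-13-35-18-45-32-16-6-27 3-44 17-23-55-8-23z"/><path data-summit="243 311" data-sink="17 375" d="M53 192l-37 0 1 400 15-1 14-43 15-36 23-44 24-34 32-34 34-28 44-32 23-25-1-2-6 0-24-9-67-38-23-16-48-48z"/><path data-summit="341 105" data-sink="165 113" d="M462 16l-330 0 0 7 10 36 23 55 44-17 27-3 16 6 45 32 35 18 42 13 31 3 60-16 62-44 12-3 20 2-29-13-54-28-8-10z"/><path data-summit="519 525" data-sink="504 422" d="M446 402l-12 0 2 26 6 22 20 47 12 58 16 36 101 1 1-133-22-2-25-9-66-42z"/><path data-summit="243 311" data-sink="504 422" d="M425 230l-1 4 16 50 5 28 0 18-9 47-2 24 45 5 66 42 25 9 21 1 1-96-32-19-38-43-36-32-9-6-13-2-17-6-15-12z"/><path data-summit="519 525" data-sink="353 527" d="M434 402l-31 2-5 64-4 18-14 27-11 11-15 4 2 18 1 46 133-1-16-36-12-58-22-51-4-18z"/><path data-summit="588 17" data-sink="165 113" d="M591 16l-127 0-1 8 5 30 8 10 27 15 60 29 28 8z"/>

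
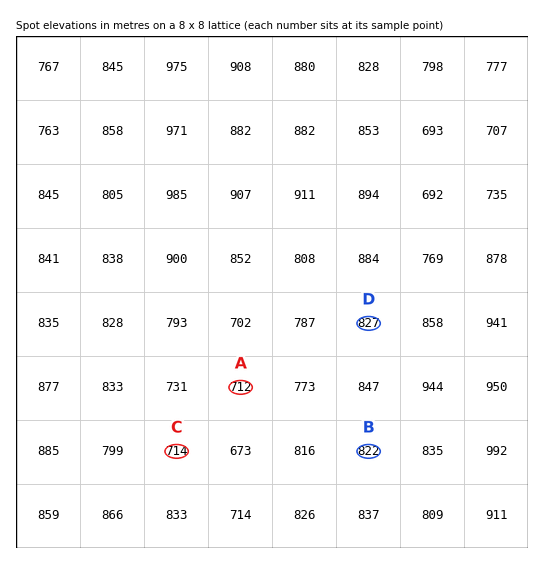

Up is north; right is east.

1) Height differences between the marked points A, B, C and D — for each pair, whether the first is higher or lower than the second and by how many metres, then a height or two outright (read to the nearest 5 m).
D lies higher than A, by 115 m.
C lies lower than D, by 110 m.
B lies higher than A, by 110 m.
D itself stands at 825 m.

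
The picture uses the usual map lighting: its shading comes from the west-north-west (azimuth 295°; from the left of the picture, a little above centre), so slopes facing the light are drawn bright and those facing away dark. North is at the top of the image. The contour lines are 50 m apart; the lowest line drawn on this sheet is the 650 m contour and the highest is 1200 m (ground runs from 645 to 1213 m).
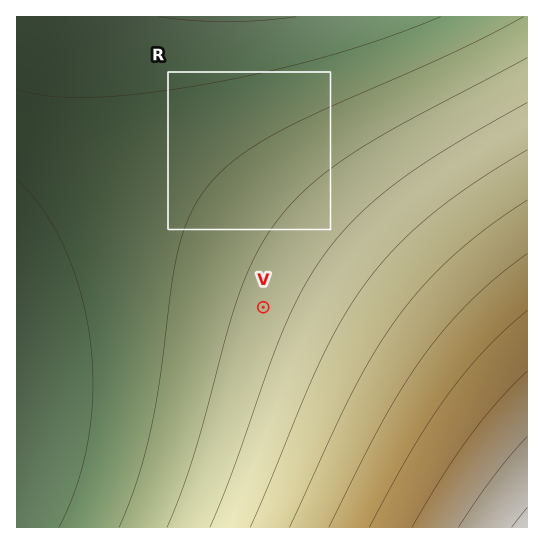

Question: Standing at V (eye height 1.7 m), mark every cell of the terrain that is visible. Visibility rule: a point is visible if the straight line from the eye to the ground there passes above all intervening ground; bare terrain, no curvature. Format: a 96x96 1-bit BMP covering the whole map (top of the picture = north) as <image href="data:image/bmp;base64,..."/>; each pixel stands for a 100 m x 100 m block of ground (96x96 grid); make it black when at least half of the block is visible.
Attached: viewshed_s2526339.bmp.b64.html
<image width="96" height="96" href="data:image/bmp;base64,Qk2+BAAAAAAAAD4AAAAoAAAAYAAAAGAAAAABAAEAAAAAAIAEAAATCwAAEwsAAAIAAAAAAAAA////AAAAAAD+AAAH/////////wD+AAAD/////////4D+AAAB/////////4D+AAAA/////////4D8AAAA/////////4D8AAAAf////////4D8AAAAP////////8D+AAAAH////////8D+AAAAH////////8D+AAAAD////////8D+AAAAD////////8D+AAAAB////////8D/AAAAA////////8D/AAAAA////////8D/gAAAAf///////8D/gAAAAf///////8D/wAAAAf///////8D/wAAAAP///////8D/4AAAAP///////4D/8AAAAH///////4D/8AAAAH///////4D/+AAAAH///////4D//AAAAD///////4D//gAAAD///////wD//wAAAD///////wD//4AAAD///////wD//8AAAB///////gD///AAAB///////gD///gAAB///////AD///4AAB///////AD///8AAB//////+AD////AAB//////+AD////wAB//////8AD////8AB//////4AD/////AD//////4AD/////wH//////wAD/////////////gAD/////////////AAD////////////+AAD////////////4AAD////////////gAAD///////////+AAAD///////////4AAAD//////////+AAAAD/////////8AAAAAD////////4AAAAAAD////////gAAAAAAD////////AAAAAAAD///////+AAAAAAAD///////8AAAAAAAD///////8AAAAAAAD///////4AAAAAAAD///////4AAAAAAAD///////wAAAAAAAD///////wAAAAAAAD///////gAAAAAAAD///////gAAAAAAAD///////AAAAAAAAD///////AAAAAAAAD//////+AAAAAAAAD//////+AAAAAAAAD//////+AAAAAAAAD//////8AAAAAAAAD//////8AAAAAAAAD//////4AAAAAAAAD//////4AAAAAAAAD//////wAAAAAAAAD//////gAAAAAAAAD//////gAAAAAAAAD//////AAAAAAAAAD//////AAAAAAAAAD/////+AAAAAAAAAD/////8AAAAAAAAAD/////8AAAAAAAAAD/////4AAAAAAAAAD/////wAAAAAAAAAD/////wAAAAAAAAAD/////gAAAAAAAAAD/////AAAAAAAAAAD////+AAAAAAAAAAD////+AAAAAAAAAAD////8AAAAAAAAAAD////4AAAAAAAAAAD////wAAAAAAAAAAD////gAAAAAAAAAAD////AAAAAAAAAAAD///+AAAAAAAAAAAD///8AAAAAAAAAAAD///4AAAAAAAAAAAD///wAAAAAAAAAAAD///gAAAAAAAAAAAD///AAAAAAAAAAAAD//+AAAAAAAAAAAAD//8AAAAAAAAAAAAD//wAAAAAAAAAAAAD//gAAAAAAAAAAAAA="/>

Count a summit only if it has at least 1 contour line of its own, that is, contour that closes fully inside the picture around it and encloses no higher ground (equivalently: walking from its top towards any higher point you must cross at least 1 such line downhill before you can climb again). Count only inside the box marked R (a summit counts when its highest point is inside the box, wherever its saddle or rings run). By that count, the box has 0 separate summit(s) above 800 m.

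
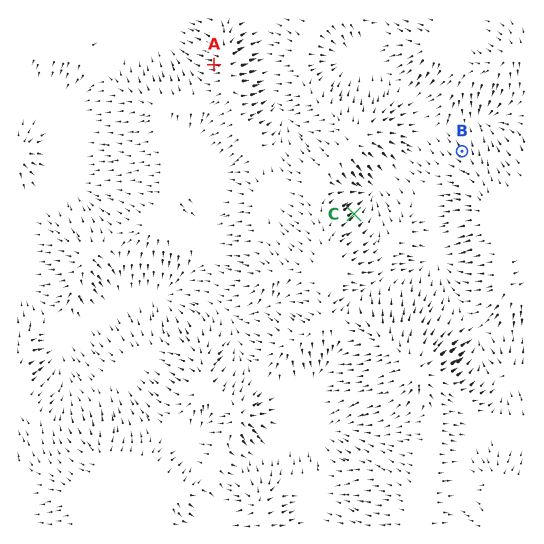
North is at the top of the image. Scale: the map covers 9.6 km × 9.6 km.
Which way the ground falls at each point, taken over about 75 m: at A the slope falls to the W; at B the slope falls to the NW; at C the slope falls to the NE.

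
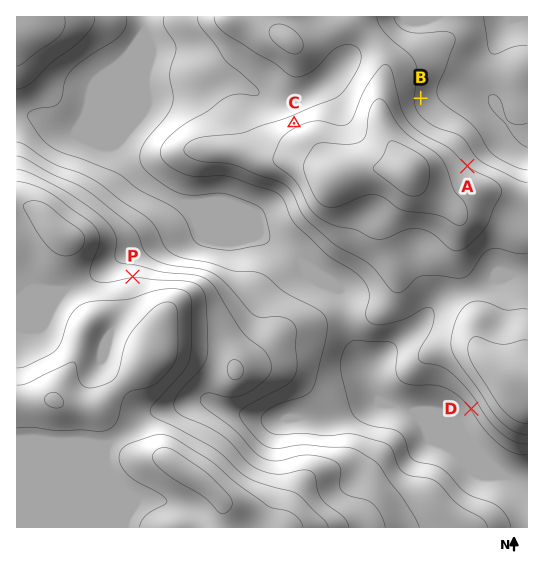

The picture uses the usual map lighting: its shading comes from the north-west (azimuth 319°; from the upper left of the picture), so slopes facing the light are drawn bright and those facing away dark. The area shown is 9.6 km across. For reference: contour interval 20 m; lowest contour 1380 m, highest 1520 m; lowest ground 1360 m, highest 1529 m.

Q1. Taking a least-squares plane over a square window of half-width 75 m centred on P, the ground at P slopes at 5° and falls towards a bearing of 356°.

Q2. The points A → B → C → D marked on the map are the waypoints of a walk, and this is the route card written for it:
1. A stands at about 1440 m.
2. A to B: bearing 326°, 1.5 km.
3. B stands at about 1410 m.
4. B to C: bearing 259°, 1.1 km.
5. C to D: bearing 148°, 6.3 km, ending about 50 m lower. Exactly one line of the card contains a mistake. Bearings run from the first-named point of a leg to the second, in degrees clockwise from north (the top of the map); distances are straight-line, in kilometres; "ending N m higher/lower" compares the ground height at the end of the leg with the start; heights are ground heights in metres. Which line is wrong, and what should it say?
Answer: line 4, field distance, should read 2.4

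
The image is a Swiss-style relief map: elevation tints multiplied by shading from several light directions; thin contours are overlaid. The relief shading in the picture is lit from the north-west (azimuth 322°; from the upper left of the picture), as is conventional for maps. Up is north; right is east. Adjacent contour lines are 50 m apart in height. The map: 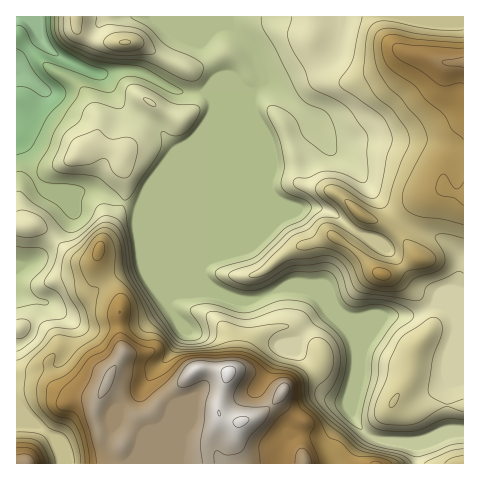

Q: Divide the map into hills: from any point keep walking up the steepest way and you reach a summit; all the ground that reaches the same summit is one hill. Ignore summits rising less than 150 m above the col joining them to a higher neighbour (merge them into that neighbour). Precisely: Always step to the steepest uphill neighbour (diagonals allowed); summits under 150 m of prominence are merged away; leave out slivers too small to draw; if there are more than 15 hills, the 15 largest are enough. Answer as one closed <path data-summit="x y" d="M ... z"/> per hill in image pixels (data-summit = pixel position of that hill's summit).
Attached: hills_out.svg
<path data-summit="229 372" d="M26 16l-10 1 0 386 17 20 21 16 8 16 0 8 401 1 0-32-32 5-17 5-22 0-17-4-7-3-9-9-7-13 0-25 5-28-3-19-9-14-17-16-14-17-14-5-17-1-26 12-16 1-17-6-18-12-4-9 0-8 7-16 0-125 4-15-2-13-5-5-20 1-11-2-38-20-12-1-16 3-14 0-10-3-32-18-11-12-7-15z"/><path data-summit="463 62" d="M463 16l-233 0 1 11 11 11 11 14 6 11 4 19-10 10-47 0 7 10 0 8-4 15 0 125-7 16 2 13 12 11 25 11 16-1 26-12 17 1 14 5 14 17 17 16 9 14 3 19-5 28 1 29 15 18 16 6 30 1 50-10z"/><path data-summit="125 42" d="M229 16l-203 1 11 11 7 15 9 9 42 21 14 0 16-3 12 1 38 20 11 2 67-1 10-10-1-8-14-29-17-18z"/><path data-summit="26 463" d="M17 403l-1 60 45 1 1-9-8-16-21-16z"/>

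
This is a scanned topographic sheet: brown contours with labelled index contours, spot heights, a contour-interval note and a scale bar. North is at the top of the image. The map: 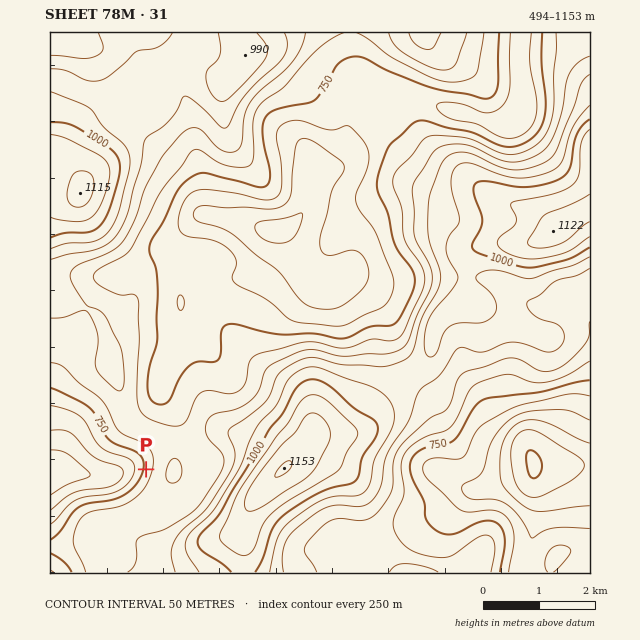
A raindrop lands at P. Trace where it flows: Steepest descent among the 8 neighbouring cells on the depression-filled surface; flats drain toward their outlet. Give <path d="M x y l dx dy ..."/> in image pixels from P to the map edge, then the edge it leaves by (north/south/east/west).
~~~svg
<path d="M146 469l-22 0-12 6-29 0-2-1-7 0-1-2-23-1"/>
exit: west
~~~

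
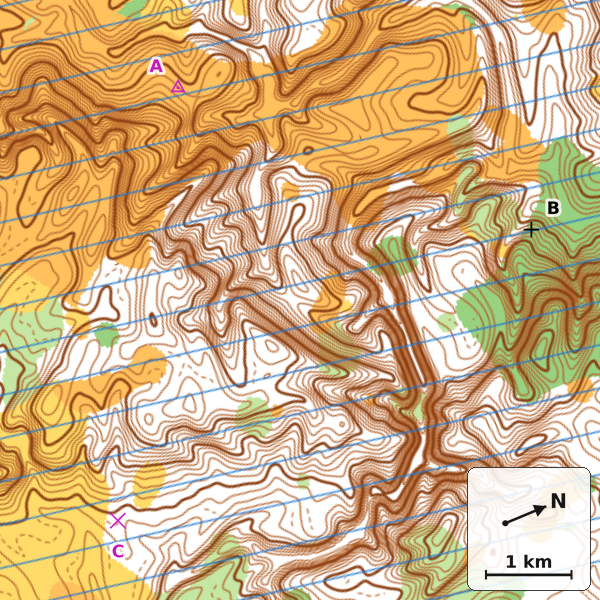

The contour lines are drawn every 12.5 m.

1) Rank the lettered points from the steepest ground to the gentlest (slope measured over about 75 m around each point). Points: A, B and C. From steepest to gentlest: B A C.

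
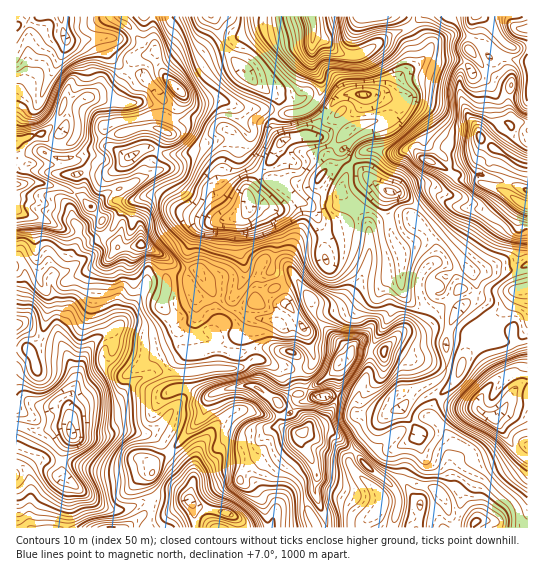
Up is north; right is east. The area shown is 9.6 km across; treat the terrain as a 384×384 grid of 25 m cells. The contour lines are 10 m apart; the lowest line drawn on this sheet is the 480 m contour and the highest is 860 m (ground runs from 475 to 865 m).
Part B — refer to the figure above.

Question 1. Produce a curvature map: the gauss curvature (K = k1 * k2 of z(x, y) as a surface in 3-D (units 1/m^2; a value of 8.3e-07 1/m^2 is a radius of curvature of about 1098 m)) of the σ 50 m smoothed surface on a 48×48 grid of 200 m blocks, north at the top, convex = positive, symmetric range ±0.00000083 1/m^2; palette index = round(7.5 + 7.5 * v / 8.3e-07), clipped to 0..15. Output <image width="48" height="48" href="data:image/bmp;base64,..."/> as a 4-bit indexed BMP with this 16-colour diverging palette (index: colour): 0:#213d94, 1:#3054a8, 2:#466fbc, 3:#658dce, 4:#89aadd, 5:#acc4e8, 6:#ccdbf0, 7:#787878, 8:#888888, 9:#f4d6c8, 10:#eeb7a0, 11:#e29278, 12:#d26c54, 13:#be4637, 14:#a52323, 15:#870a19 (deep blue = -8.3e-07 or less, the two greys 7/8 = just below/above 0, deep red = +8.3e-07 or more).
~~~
<image width="48" height="48" href="data:image/bmp;base64,Qk32BAAAAAAAAHYAAAAoAAAAMAAAADAAAAABAAQAAAAAAIAEAAATCwAAEwsAABAAAAAAAAAAlD0hAKhUMAC8b0YAzo1lAN2qiQDoxKwA8NvMAHh4eACIiIgAyNb0AKC37gB4kuIAVGzSADdGvgAjI6UAGQqHAHh4d3iHRneIZnh3dYd3eHh4d3Z3dqmKd3d3eHdWd3dnZj74VYiHaGh4iXd3hnmIZ3d3d4dnd3h61Vd3eJl2eYeHloqXh2d3d3h4ish4h2V4Z5KYd4h5OneIlmdqh3d3d3d6mYeId7iHuXX6d3d35Wd3d2doeHd3iHdoZoiHeJl4mHZmd3eFh3enZoiXd3d4d3eHNXd2uJZnd3d3d3eHd8bZqIeId4iHd3eHaId3uXdodqeIeHeGd4Bnd3d4eImHZ3d3n5dnVXeGZ3d4h4qopuaHeHqHh4iFeHd3iHeId3eHiHdah0asd5d4iHaGZ3eIh3iHiXd4eIeIiHd3twl8ZO14h3iYaKiYh3dpd3h3h4eIdnesttZSoUl3iJd1SLmHh3doh3qGeIiHWtZ2dpGw+wh2eHd3Z5iIh3ipaHh5doiHVXda6KiA84mWmYd4eYiHh3qoeHhKh4dniHjJVXdaZMmodXiGeYeIh4eHd3pod3d4iHiUd2do2qxHp3iXWHZomIh3d2eJd3eIiHeHdp+0hm9Q+HeIl3d4h5d4eHZ3eHd3h3eHdmhlea/Alnd4l3eId3ZoiIhpiHd4d4d3d4iOQHkFqJd3WId3h4lod3h6pnd4eHh4d4doNop5h5d3eId3iIlXiIh3d5l3d3d3iHh4eHdoZnZ3eXd3d3eHd3h3hXd3iHiIh4l8hnh5iJd4Z3eHiHeVp3h3h4eIiId3h4ZndmZ4d5iIeXZ3qGd4hnd4Zpd4iHh3eHdnq3Z3iIh4h5iHd2d4eHSIduVjaXiHiHuJqod4d3iId4eId4iHd5rYZ3lZiHd3mVdYmHh4d4eIh3d4dqaIZ3dbD6dnWHhmeHd3d3h4eId3d3d3d6WoZGU4mIl3iIiIh3iHd3iIh4d3d4d3mXdqi6u2l3aHiaiJeIh3d3h4d4h4d4eIdmd3dqCUaImoeIh4h5hnd3d4Z5d3iXd3eHiIh6yVqEWYd3h4iId4eHd3d2N4iGh4mXiHZHlHeId3eHh7iHd4eId3r7eYaYh2eJd3iViIiWh4eIdpaYd4h4eHeJZZZW2HZ3V4eVd2h3mZd4d3R3eIh3eYd5Z1WWaHeHh3eIeoqId3Z4iJeIeHd2J3WVr4hZh3dnbHh2eGiINGh3d3h3eHdsfXB8WFd4eXeFaGenVJiJjpdnd3l7hop4VniId4eJ1YeHZlmIyYlWqWiJmHh1d4dnh3iZd3Z2x4iH2Sd1qIdnhmZ4h3d0qnSHd3iId4Z2dnpnnWh2ZnqWZ1Z1eHiViJhZh3d4h5pnh4LXeXp6l2iHh/lWd3h4d5WJiod5p3eneHCXd1yHeIeGe9h3eIh4dqR4iHd3d3eZeH93iGe3iWeId2iHiJh3doWYd2Z3d3e7d3lXeHVniGd3R2iHiIiHd4iHqod4d4gFWHRnd4h2Z3h4h3d4d3iHhuZjaZh3eIePeHiIh3mGeJd4p4d3aHd3htakZ5p4eLeGeHpYh3eIeJZoiId3d2iHiHeImIk2eJeDh12Xd4eHeHiHeHiId3h3eGh4mHiGR3dadmlw=="/>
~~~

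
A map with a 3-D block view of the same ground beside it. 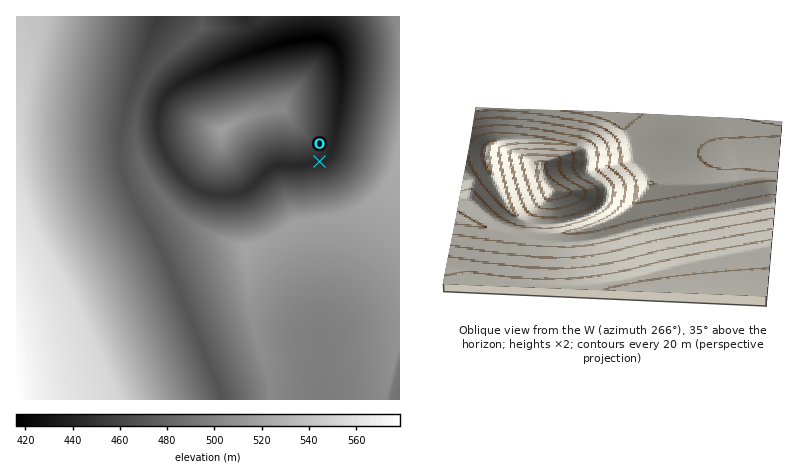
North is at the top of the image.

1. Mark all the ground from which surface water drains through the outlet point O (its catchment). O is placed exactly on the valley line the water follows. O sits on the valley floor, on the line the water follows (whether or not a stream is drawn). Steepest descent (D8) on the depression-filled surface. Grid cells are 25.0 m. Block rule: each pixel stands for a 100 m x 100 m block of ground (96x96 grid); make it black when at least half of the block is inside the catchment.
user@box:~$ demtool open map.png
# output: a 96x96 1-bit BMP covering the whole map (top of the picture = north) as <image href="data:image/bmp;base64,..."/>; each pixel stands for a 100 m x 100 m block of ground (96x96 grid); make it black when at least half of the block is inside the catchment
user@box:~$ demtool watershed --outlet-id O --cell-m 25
<image width="96" height="96" href="data:image/bmp;base64,Qk2+BAAAAAAAAD4AAAAoAAAAYAAAAGAAAAABAAEAAAAAAIAEAAATCwAAEwsAAAIAAAAAAAAA////AAAAAAAAAAAAAAAAAAAAAAAAAAAAAAAAAAAAAAAAAAAAAAAAAAAAAAAAAAAAAAAAAAAAAAAAAAAAAAAAAAAAAAAAAAAAAAAAAAAAAAAAAAAAAAAAAAAAAAAAAAAAAAAAAAAAAAAAAAAAAAAAAAAAAAAAAAAAAAAAAAAAAAAAAAAAAAAAAAAAAAAAAAAAAAAAAAAAAAAAAAAAAAAAAAAAAAAAAAAAAAAAAAAAAAAAAAAAAAAAAAAAAAAAAAAAAAAAAAAAAAAAAAAAAAAAAAAAAAAAAAAAAAAAAAAAAAAAAAAAAAAAAAAAAAAAAAAAAAAAAAAAAAAAAAAAAAAAAAAAAAAAAAAAAAAAAAAAAAAAAAAAAAAAAAAAAAAAAAAAAAAAAAAAAAAAAAAAAAAAAAAAAAAAAAAAAAAAAAAAAAAAAAAAAAAAAAAAAAAAAAAAAAAAAAAAAAAAAAAAAAAAAAAAAAAAAAAAAAAAAAAAAAAAAAAAAAAAAAAAAAAAAAAAAAAAAAAAAAAAAAAAAAAAAAAAAAAAAAAAAAAAAAAAAAAAAAAAAAAAAAAAAAAAAAAAAAAAAAAAAAAAAAAAAAAAAAAAAAAAAAAAAAAAAAAAAAAAAAAAAAAAwAAAAAAAAAAAAAAH+AAAAAAAAAAAAAAf/wAAAAAAAAAAAAD//4AAAAAAAAAAAAH//+AAAAAAAAAAAAf///AAAAAAAAAAAB////wAAAAAAAAAAD/////wAAAAAAAAAH/////wAAAAAAAAAP/////wAAAAAAAAAf/////wAAAAAAAAAP/////wAAAAAAAAAH/////wAAAAAAAAAD/////wAAAAAAAAAB/////wAAAAAAAAAA/////wAAAAAAAAAAf////wAAAAAAAAAAP////wAAAAAAAAAAH////wAAAAAAAAAAD////wAAAAAAAAAAB////wAAAAAAAAAAB////wAAAAAAAAAAA////wAAAAAAAAAAA////wAAAAAAAAAAAf///gAAAAAAAAAAAf///gAAAAAAAAAAAf///AAAAAAAAAAAAf//+AAAAAAAAAAAAf//8AAAAAAAAAAAAP//4AAAAAAAAAAAAH//wAAAAAAAAAAAAB//gAAAAAAAAAAAAAf/AAAAAAAAAAAAAAB+AAAAAAAAAAAAAAAAAAAAAAAAAAAAAAAAAAAAAAAAAAAAAAAAAAAAAAAAAAAAAAAAAAAAAAAAAAAAAAAAAAAAAAAAAAAAAAAAAAAAAAAAAAAAAAAAAAAAAAAAAAAAAAAAAAAAAAAAAAAAAAAAAAAAAAAAAAAAAAAAAAAAAAAAAAAAAAAAAAAAAAAAAAAAAAAAAAAAAAAAAAAAAAAAAAAAAAAAAAAAAAAAAAAAAAAAAAAAAAAAAAAAAAAAAAAAAAAAAAAAAAAAAAAAAAAAAAAAAAAAAAAAAAAAAAAAAAAAAAAAAAAAAAAAAAAAAAAAAAAAAAAAAAAAAAAAAAAAAAAAAAAAAAAAAAAAAAAAAAAAAAAAAAAAAAAAAAAAAAAAAAAAAAAAA="/>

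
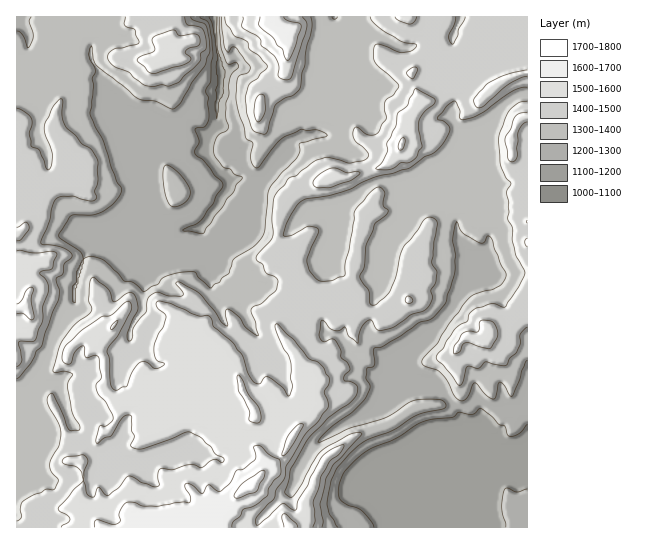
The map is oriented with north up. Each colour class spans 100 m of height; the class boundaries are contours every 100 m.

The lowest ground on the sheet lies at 1060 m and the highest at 1730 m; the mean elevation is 1390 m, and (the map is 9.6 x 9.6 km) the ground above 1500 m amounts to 16.8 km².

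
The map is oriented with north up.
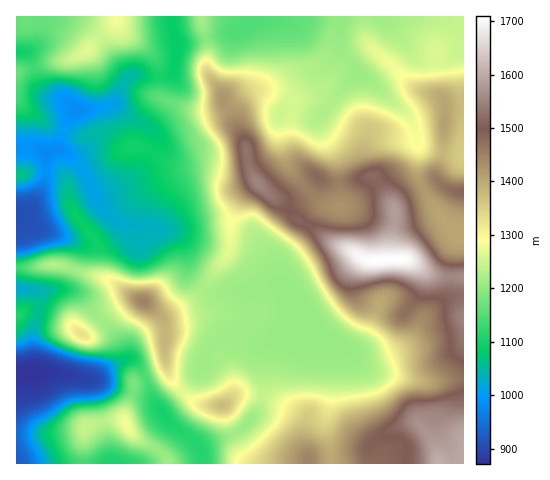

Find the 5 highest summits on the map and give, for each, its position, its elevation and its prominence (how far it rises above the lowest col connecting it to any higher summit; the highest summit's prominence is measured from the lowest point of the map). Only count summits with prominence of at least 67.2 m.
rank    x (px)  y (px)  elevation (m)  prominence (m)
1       402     259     1710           839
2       144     301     1450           208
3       222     405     1376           108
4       82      334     1329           115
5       126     424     1283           137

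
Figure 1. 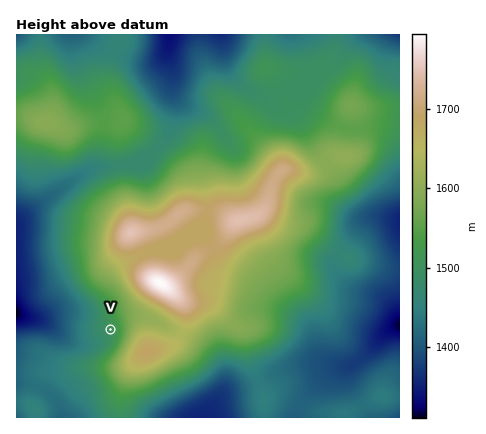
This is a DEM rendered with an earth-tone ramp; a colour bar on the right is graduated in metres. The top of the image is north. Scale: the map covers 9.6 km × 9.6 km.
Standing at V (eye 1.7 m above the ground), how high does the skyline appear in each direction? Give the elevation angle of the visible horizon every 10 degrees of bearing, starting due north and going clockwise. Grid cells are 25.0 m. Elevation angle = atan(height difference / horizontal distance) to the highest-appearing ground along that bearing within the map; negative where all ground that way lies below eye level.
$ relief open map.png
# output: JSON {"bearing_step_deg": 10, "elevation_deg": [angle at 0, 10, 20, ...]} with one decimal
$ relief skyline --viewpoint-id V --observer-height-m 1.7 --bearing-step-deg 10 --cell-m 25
{"bearing_step_deg": 10, "elevation_deg": [4.6, 5.9, 7.1, 9.0, 10.2, 10.1, 9.0, 8.7, 9.3, 10.0, 10.8, 11.5, 11.8, 11.6, 10.8, 9.6, 8.0, 6.1, 4.1, 2.3, 0.8, -0.4, -1.1, -1.2, -1.8, -2.1, -2.4, -3.5, -3.8, -3.5, -3.1, -2.5, -1.5, 0.4, 2.2, 3.5]}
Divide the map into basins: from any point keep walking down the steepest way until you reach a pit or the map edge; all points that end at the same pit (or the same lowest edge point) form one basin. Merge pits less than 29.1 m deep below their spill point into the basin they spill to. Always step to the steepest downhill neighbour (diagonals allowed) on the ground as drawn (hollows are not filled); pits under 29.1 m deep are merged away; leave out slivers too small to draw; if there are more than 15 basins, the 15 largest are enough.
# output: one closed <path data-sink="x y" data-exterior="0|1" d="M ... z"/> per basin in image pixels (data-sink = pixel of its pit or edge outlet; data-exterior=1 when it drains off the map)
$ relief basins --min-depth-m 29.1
<path data-sink="16 312" data-exterior="1" d="M24 73l-8 1 0 344 104 0 1-22 11-30 16-15 18-3 8-4 10-14 2-8-1-14-4-8-17-14 12-7 20-22 22-12 18-23-18-10-26-3-10 2-22 16-28 5-8-38-5-44 0-18 4-10-33 1-22 6-20-6 2-21-2-6-18-20z"/><path data-sink="170 34" data-exterior="1" d="M336 34l-214 0-1 6-6 10-5 16-1 20 15 34-5 12 0 18 12 82 29-5 24-17 30 1 22 10 24-7 7-10 7-24 11-14 11-32-1-16-21-42-7-8 19 4 14 0 24-7 10-13z"/><path data-sink="400 324" data-exterior="1" d="M264 213l-28 8-18 24-22 12-20 22-12 7 20 15 22 2 8 3 16 16 13 8 8 34 13 34 0 20 80 0 0-5 8-2 28-14 20 0 0-129-16-1-34-8-44-31-22-5z"/><path data-sink="400 220" data-exterior="1" d="M354 106l-3 0 1 32-3 16-3 3-12-1-24 16-30-1-7 11-4 18-8 12 23 11 22 5 44 31 34 8 16 1 0-160-40 0z"/><path data-sink="200 418" data-exterior="1" d="M182 299l-2 1 6 12 0 10-5 14-7 8-6 3-20 4-13 11-7 12-5 14-3 14 0 16 144 0 0-20-13-34-8-34-13-8-20-18-22-2z"/><path data-sink="72 34" data-exterior="1" d="M120 34l-79 0 1 32 10 28 0 16-4 13 20 6 22-6 34-3-15-34 1-20 5-16 6-10z"/><path data-sink="400 34" data-exterior="1" d="M400 34l-64 0-2 18-6 10-8 6 22 24 10 14 8 2 40-2z"/><path data-sink="16 34" data-exterior="1" d="M40 34l-24 0 0 38 10 2 18 16 6 12 0 15 2-23-10-28z"/><path data-sink="400 418" data-exterior="1" d="M384 396l-40 17 0 5 56 0 0-20z"/>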